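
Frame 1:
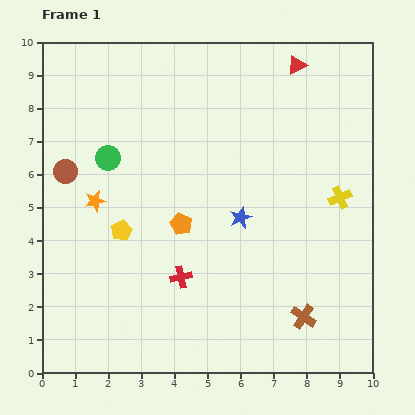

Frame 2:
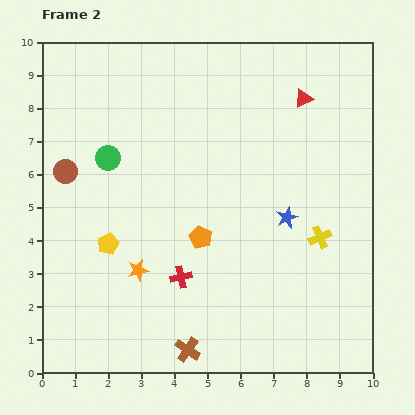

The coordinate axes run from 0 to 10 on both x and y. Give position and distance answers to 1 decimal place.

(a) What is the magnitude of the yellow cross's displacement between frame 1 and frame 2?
1.3

The yellow cross moved from (9.0, 5.3) to (8.4, 4.1), a distance of √(0.6² + 1.2²) ≈ 1.3.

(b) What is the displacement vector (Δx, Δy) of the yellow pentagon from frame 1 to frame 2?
(-0.4, -0.4)

The yellow pentagon was at (2.4, 4.3) in frame 1 and (2.0, 3.9) in frame 2.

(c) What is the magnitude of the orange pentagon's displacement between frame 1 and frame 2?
0.7

The orange pentagon moved from (4.2, 4.5) to (4.8, 4.1), a distance of √(0.6² + 0.4²) ≈ 0.7.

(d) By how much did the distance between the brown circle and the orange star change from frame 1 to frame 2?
+2.4

Distance in frame 1: 1.3. Distance in frame 2: 3.7.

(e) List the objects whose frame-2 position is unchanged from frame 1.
the brown circle, the red cross, the green circle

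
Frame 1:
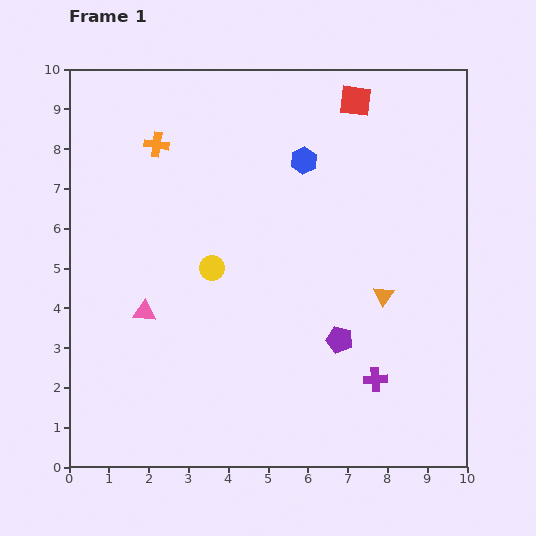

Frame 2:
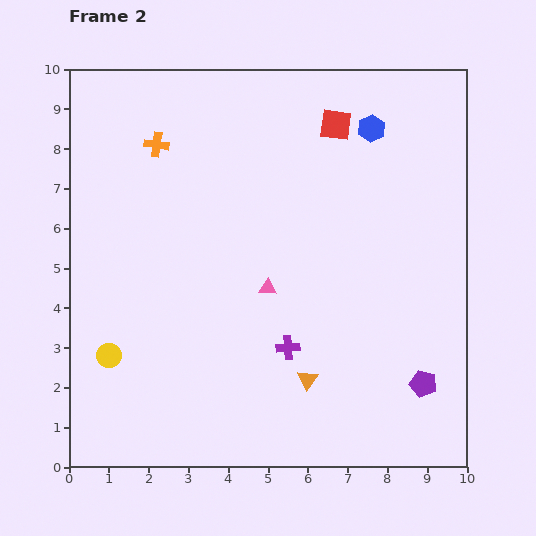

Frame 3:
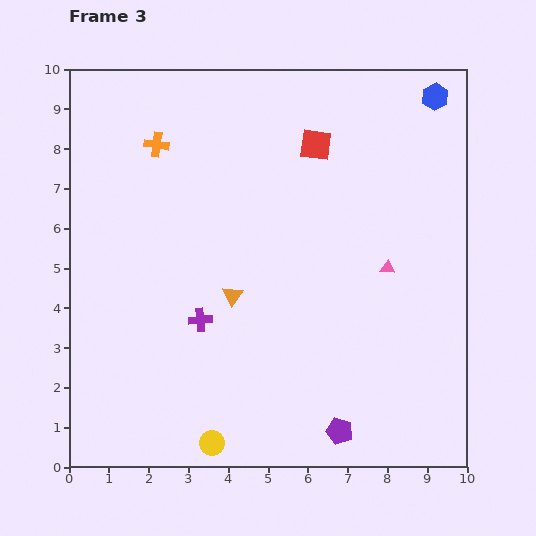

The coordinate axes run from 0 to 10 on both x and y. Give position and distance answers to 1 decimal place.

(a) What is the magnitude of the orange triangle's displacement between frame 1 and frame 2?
2.8

The orange triangle moved from (7.9, 4.3) to (6.0, 2.2), a distance of √(1.9² + 2.1²) ≈ 2.8.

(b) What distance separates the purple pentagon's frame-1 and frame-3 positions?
2.3

The purple pentagon moved from (6.8, 3.2) to (6.8, 0.9), a distance of √(0.0² + 2.3²) ≈ 2.3.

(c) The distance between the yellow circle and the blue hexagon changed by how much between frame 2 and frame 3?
+1.6

Distance in frame 2: 8.7. Distance in frame 3: 10.3.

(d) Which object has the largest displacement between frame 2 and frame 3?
the yellow circle

(moved 3.4; next 3.0)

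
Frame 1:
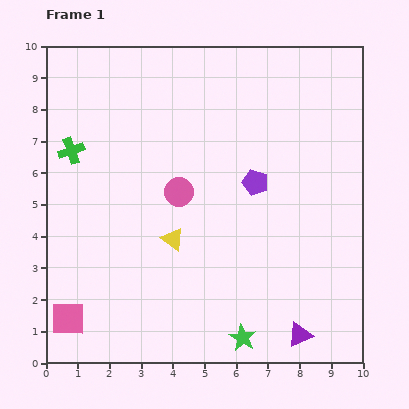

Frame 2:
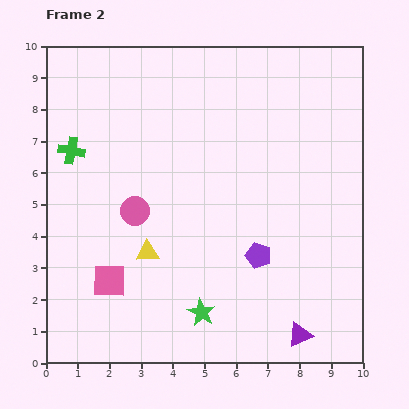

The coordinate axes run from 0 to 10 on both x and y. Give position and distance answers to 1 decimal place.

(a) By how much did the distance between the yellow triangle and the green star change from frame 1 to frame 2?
-1.3

Distance in frame 1: 3.8. Distance in frame 2: 2.5.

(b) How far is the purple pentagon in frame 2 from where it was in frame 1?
2.3

The purple pentagon moved from (6.6, 5.7) to (6.7, 3.4), a distance of √(0.1² + 2.3²) ≈ 2.3.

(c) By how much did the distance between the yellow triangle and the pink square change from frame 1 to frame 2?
-2.6

Distance in frame 1: 4.1. Distance in frame 2: 1.5.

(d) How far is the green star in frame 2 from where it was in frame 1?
1.5

The green star moved from (6.2, 0.8) to (4.9, 1.6), a distance of √(1.3² + 0.8²) ≈ 1.5.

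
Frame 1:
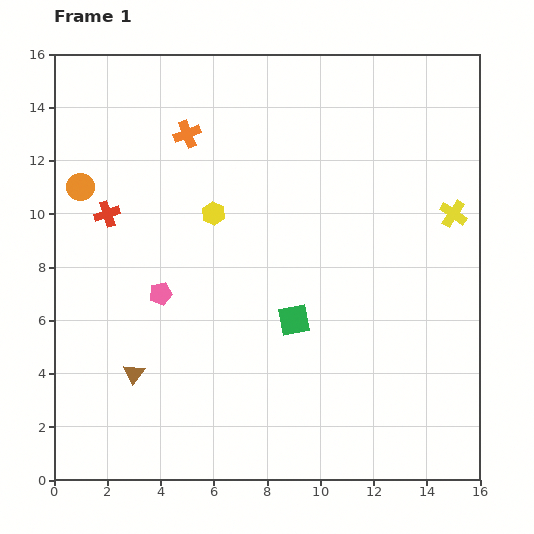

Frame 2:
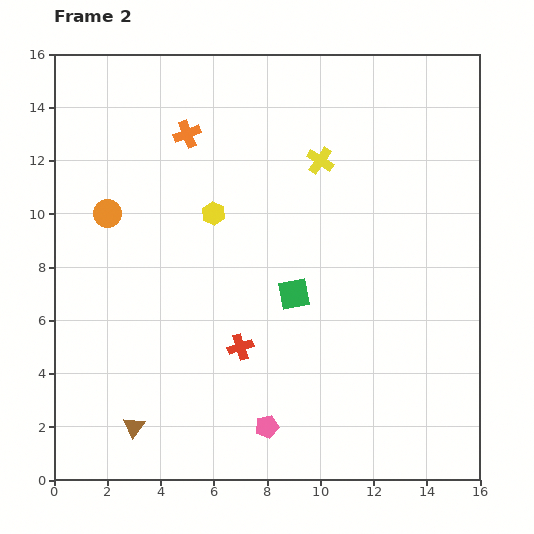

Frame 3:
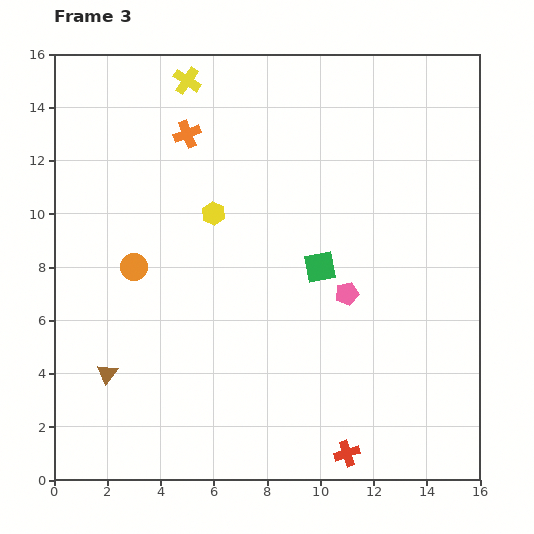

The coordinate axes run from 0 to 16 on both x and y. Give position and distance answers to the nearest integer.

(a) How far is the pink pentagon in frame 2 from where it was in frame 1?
6

The pink pentagon moved from (4, 7) to (8, 2), a distance of √(4² + 5²) ≈ 6.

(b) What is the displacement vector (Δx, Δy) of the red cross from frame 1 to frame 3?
(9, -9)

The red cross was at (2, 10) in frame 1 and (11, 1) in frame 3.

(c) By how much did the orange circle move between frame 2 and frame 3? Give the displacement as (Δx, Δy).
(1, -2)

The orange circle was at (2, 10) in frame 2 and (3, 8) in frame 3.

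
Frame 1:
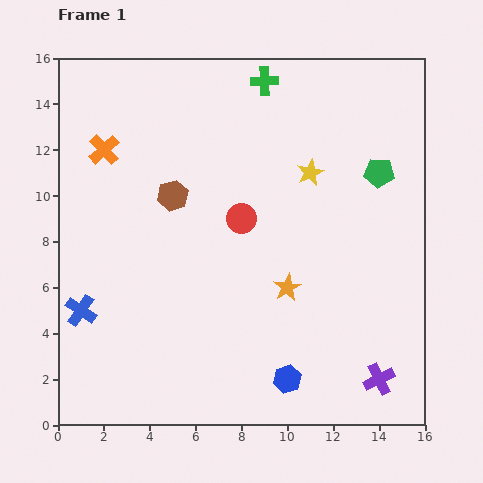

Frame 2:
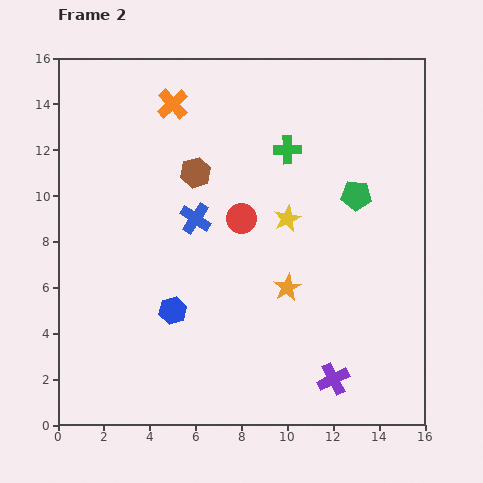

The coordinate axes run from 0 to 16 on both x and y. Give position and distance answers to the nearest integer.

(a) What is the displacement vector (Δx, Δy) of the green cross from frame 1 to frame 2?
(1, -3)

The green cross was at (9, 15) in frame 1 and (10, 12) in frame 2.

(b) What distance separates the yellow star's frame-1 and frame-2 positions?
2

The yellow star moved from (11, 11) to (10, 9), a distance of √(1² + 2²) ≈ 2.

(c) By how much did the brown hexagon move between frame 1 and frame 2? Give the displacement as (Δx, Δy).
(1, 1)

The brown hexagon was at (5, 10) in frame 1 and (6, 11) in frame 2.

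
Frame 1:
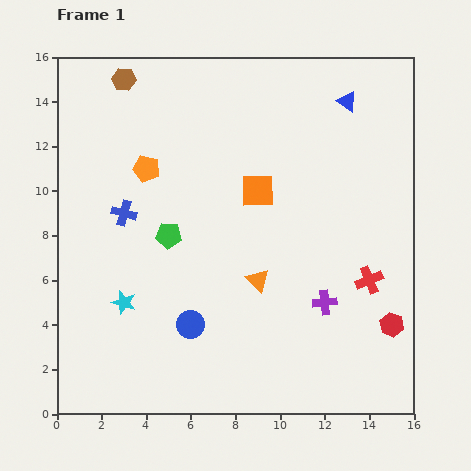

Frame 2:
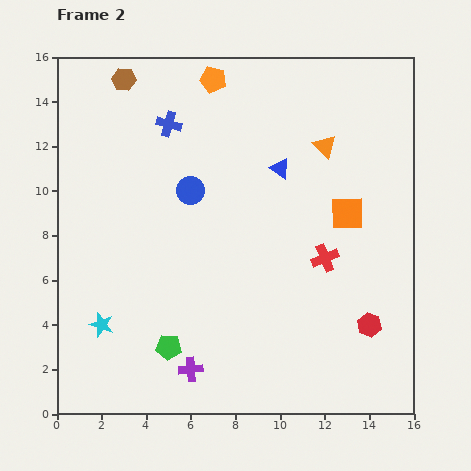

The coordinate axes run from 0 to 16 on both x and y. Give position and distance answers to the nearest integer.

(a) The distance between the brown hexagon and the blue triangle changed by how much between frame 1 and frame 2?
-2

Distance in frame 1: 10. Distance in frame 2: 8.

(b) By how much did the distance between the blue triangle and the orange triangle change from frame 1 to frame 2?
-7

Distance in frame 1: 9. Distance in frame 2: 2.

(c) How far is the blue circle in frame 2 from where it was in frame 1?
6

The blue circle moved from (6, 4) to (6, 10), a distance of √(0² + 6²) ≈ 6.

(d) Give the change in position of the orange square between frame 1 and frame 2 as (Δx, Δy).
(4, -1)

The orange square was at (9, 10) in frame 1 and (13, 9) in frame 2.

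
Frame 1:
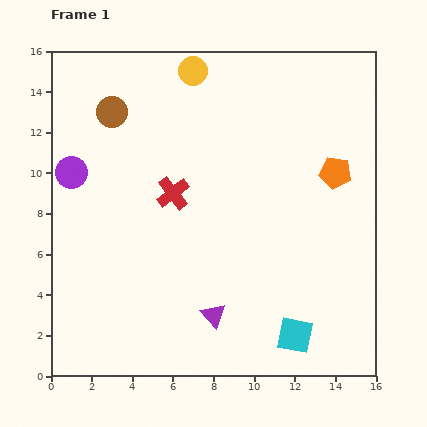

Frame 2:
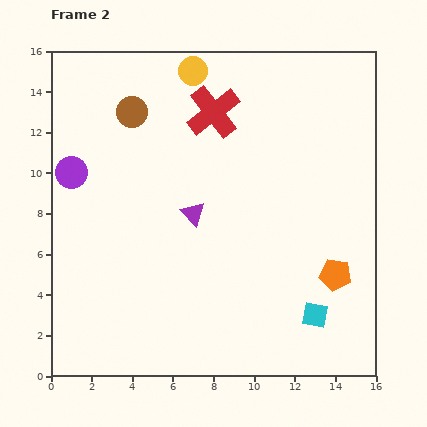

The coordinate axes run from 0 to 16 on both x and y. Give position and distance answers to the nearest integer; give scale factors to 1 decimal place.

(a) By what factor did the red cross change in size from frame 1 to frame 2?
1.6×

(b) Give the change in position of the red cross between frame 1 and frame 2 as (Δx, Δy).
(2, 4)

The red cross was at (6, 9) in frame 1 and (8, 13) in frame 2.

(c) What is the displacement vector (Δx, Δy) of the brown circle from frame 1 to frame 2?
(1, 0)

The brown circle was at (3, 13) in frame 1 and (4, 13) in frame 2.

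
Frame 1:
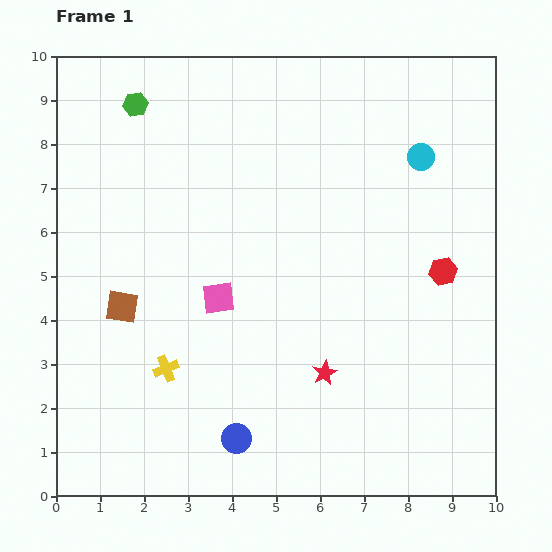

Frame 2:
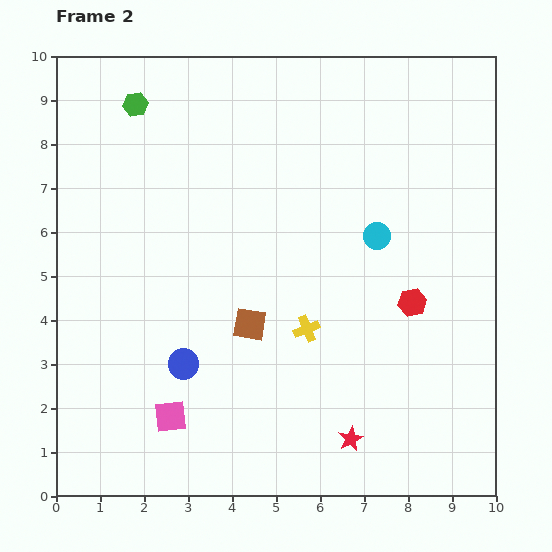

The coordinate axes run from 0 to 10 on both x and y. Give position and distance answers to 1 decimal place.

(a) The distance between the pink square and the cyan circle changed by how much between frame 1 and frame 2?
+0.6

Distance in frame 1: 5.6. Distance in frame 2: 6.2.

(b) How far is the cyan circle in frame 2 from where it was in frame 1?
2.1

The cyan circle moved from (8.3, 7.7) to (7.3, 5.9), a distance of √(1.0² + 1.8²) ≈ 2.1.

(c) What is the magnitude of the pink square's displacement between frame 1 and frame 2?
2.9

The pink square moved from (3.7, 4.5) to (2.6, 1.8), a distance of √(1.1² + 2.7²) ≈ 2.9.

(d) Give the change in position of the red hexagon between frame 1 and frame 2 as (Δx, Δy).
(-0.7, -0.7)

The red hexagon was at (8.8, 5.1) in frame 1 and (8.1, 4.4) in frame 2.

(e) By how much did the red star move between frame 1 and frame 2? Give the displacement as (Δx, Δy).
(0.6, -1.5)

The red star was at (6.1, 2.8) in frame 1 and (6.7, 1.3) in frame 2.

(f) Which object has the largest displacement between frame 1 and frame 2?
the yellow cross

(moved 3.3; next 2.9)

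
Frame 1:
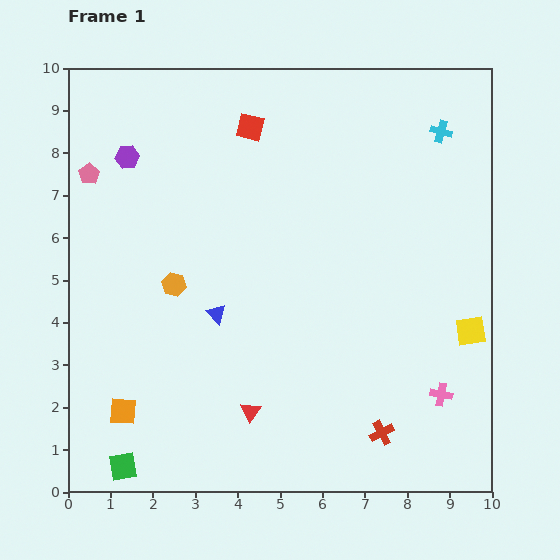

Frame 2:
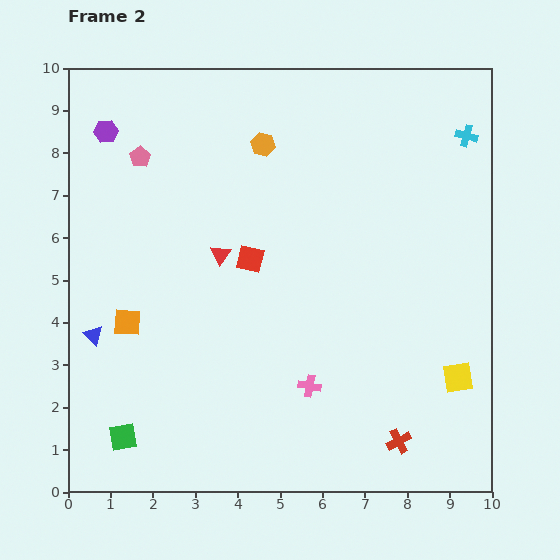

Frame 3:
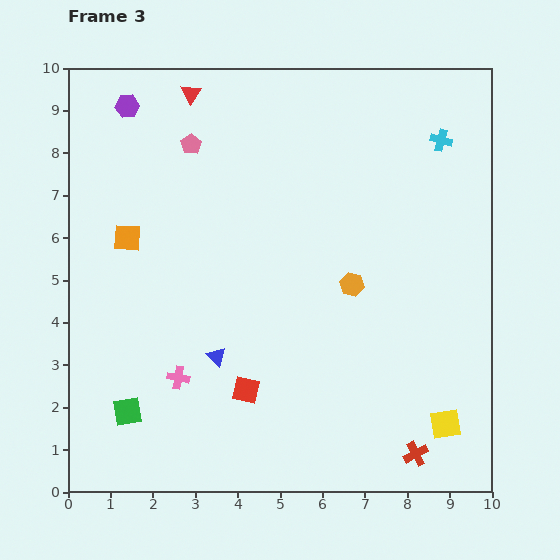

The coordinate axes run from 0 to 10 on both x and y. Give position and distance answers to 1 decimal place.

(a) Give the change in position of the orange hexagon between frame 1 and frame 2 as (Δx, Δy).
(2.1, 3.3)

The orange hexagon was at (2.5, 4.9) in frame 1 and (4.6, 8.2) in frame 2.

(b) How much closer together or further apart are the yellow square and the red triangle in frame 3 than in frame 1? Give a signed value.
+4.3

Distance in frame 1: 5.5. Distance in frame 3: 9.8.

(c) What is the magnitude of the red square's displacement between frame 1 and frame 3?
6.2

The red square moved from (4.3, 8.6) to (4.2, 2.4), a distance of √(0.1² + 6.2²) ≈ 6.2.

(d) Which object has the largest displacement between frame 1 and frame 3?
the red triangle

(moved 7.6; next 6.2)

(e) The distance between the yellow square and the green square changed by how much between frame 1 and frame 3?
-1.3

Distance in frame 1: 8.8. Distance in frame 3: 7.5.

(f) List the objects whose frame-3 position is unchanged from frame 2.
none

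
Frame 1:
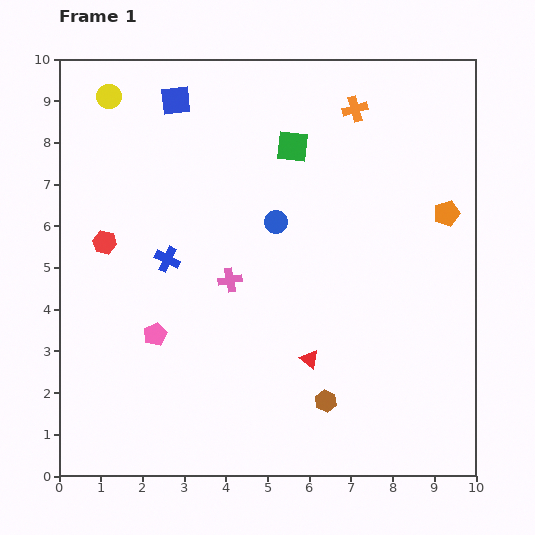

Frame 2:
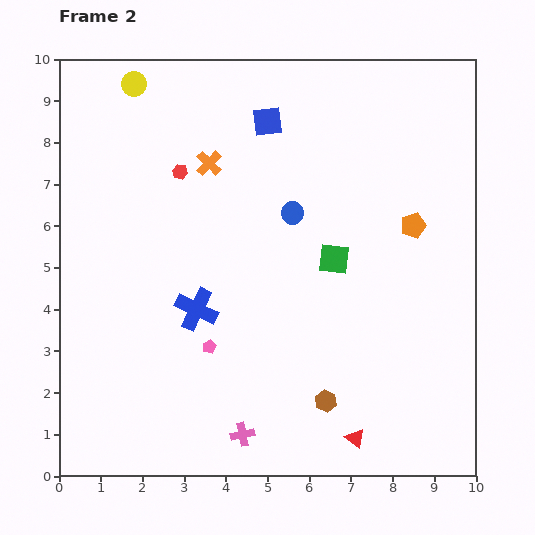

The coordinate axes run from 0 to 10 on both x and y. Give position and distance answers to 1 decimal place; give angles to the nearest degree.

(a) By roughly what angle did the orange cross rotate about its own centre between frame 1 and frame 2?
31° counter-clockwise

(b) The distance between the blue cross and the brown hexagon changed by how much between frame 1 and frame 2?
-1.3

Distance in frame 1: 5.1. Distance in frame 2: 3.8.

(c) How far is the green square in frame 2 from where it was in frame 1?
2.9

The green square moved from (5.6, 7.9) to (6.6, 5.2), a distance of √(1.0² + 2.7²) ≈ 2.9.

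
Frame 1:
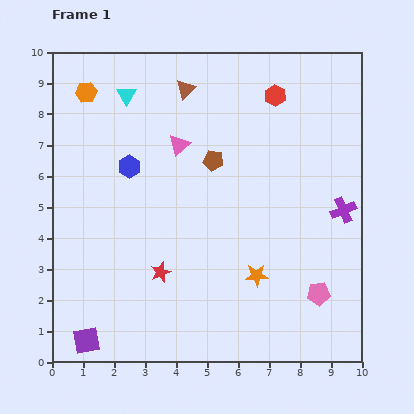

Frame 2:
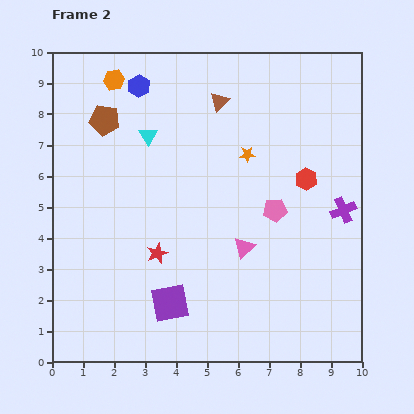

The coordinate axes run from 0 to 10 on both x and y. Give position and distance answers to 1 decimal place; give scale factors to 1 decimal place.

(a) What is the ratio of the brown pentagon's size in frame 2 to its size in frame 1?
1.5×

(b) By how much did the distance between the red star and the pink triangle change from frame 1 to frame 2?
-1.3

Distance in frame 1: 4.1. Distance in frame 2: 2.8.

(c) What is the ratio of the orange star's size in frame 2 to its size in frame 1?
0.7×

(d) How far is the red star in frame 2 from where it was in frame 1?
0.6

The red star moved from (3.5, 2.9) to (3.4, 3.5), a distance of √(0.1² + 0.6²) ≈ 0.6.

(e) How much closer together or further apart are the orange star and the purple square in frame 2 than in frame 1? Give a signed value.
-0.5

Distance in frame 1: 5.9. Distance in frame 2: 5.4.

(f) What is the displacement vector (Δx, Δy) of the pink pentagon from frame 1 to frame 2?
(-1.4, 2.7)

The pink pentagon was at (8.6, 2.2) in frame 1 and (7.2, 4.9) in frame 2.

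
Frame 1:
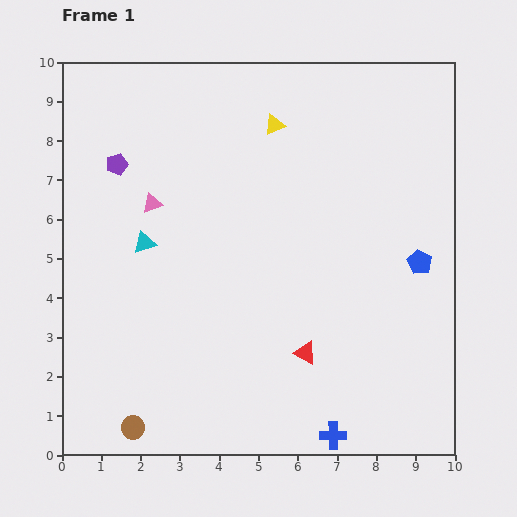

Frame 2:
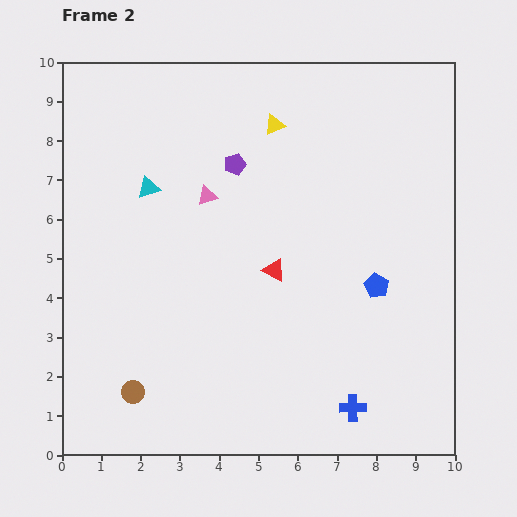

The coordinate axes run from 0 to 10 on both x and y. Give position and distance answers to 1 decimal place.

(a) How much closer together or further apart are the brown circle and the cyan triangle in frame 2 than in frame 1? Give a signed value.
+0.5

Distance in frame 1: 4.7. Distance in frame 2: 5.2.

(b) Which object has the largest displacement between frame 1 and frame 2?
the purple pentagon

(moved 3.0; next 2.2)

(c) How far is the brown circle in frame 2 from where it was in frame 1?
0.9

The brown circle moved from (1.8, 0.7) to (1.8, 1.6), a distance of √(0.0² + 0.9²) ≈ 0.9.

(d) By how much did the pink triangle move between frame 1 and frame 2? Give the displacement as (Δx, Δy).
(1.4, 0.2)

The pink triangle was at (2.3, 6.4) in frame 1 and (3.7, 6.6) in frame 2.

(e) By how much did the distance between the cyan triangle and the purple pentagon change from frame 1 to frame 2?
+0.2

Distance in frame 1: 2.1. Distance in frame 2: 2.3.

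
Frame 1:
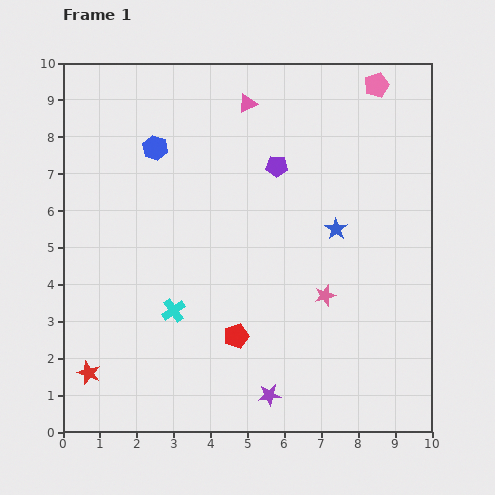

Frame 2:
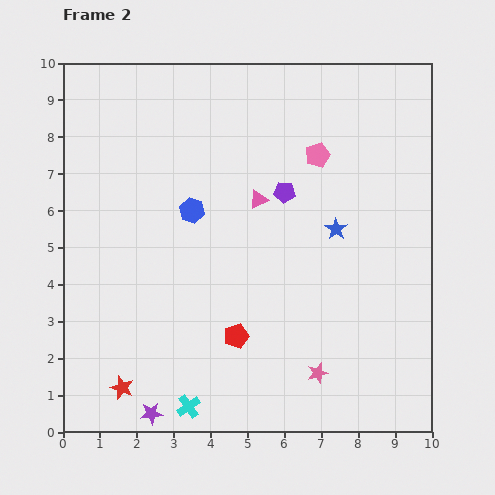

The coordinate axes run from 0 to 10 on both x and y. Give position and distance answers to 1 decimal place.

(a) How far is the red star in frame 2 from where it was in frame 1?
1.0

The red star moved from (0.7, 1.6) to (1.6, 1.2), a distance of √(0.9² + 0.4²) ≈ 1.0.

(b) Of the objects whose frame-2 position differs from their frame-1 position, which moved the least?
the purple pentagon

(moved 0.7)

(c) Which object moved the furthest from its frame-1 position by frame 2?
the purple star

(moved 3.2; next 2.6)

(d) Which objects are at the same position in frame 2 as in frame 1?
the blue star, the red pentagon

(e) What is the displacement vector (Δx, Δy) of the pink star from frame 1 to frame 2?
(-0.2, -2.1)

The pink star was at (7.1, 3.7) in frame 1 and (6.9, 1.6) in frame 2.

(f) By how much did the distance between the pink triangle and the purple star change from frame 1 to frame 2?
-1.4

Distance in frame 1: 7.9. Distance in frame 2: 6.5.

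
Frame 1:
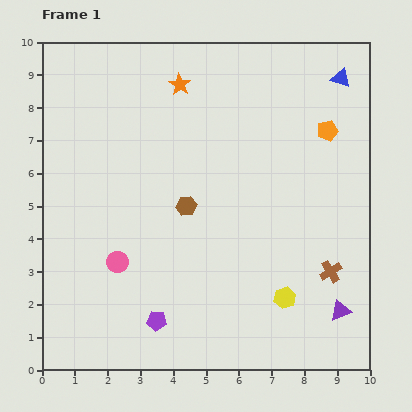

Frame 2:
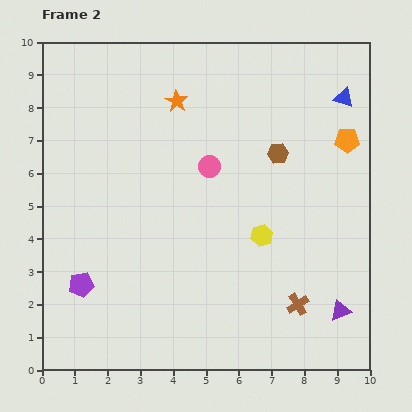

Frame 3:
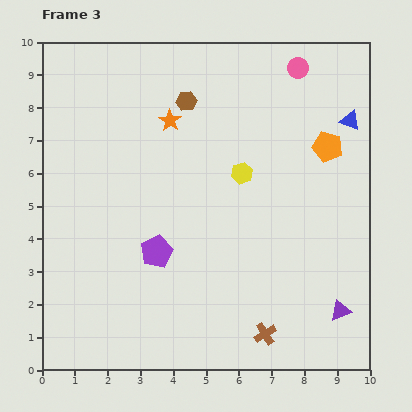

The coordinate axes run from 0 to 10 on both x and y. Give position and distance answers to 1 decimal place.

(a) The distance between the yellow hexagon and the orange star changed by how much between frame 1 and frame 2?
-2.3

Distance in frame 1: 7.2. Distance in frame 2: 4.9.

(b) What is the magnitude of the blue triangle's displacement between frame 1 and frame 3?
1.3

The blue triangle moved from (9.1, 8.9) to (9.4, 7.6), a distance of √(0.3² + 1.3²) ≈ 1.3.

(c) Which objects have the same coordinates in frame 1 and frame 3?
the purple triangle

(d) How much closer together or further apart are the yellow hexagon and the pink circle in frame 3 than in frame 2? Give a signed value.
+1.0

Distance in frame 2: 2.6. Distance in frame 3: 3.6.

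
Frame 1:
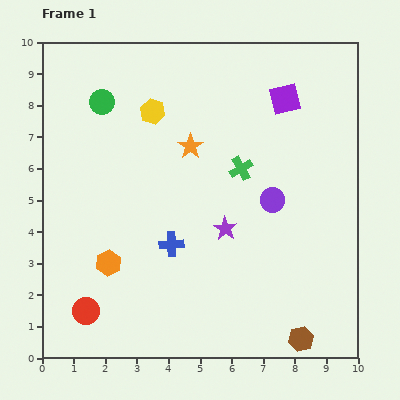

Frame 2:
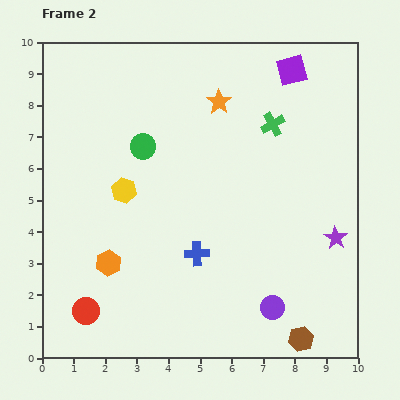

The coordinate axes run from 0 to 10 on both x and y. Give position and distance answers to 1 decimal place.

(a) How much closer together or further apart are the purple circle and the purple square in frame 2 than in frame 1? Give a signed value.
+4.3

Distance in frame 1: 3.2. Distance in frame 2: 7.5.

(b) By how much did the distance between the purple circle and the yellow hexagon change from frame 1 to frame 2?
+1.3

Distance in frame 1: 4.7. Distance in frame 2: 6.0.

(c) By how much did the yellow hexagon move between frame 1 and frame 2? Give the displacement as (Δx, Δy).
(-0.9, -2.5)

The yellow hexagon was at (3.5, 7.8) in frame 1 and (2.6, 5.3) in frame 2.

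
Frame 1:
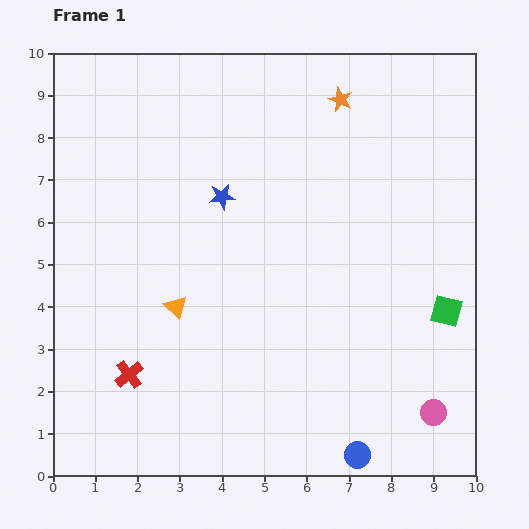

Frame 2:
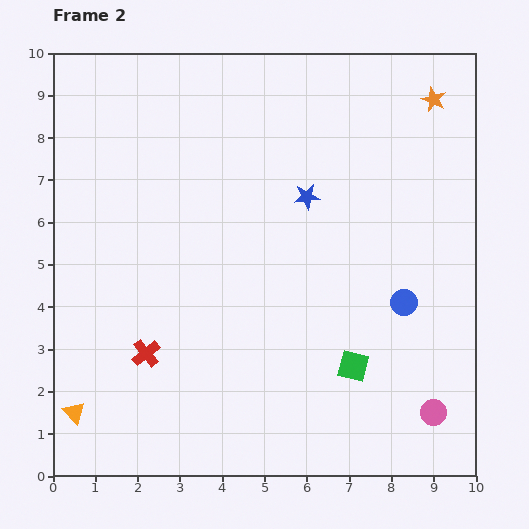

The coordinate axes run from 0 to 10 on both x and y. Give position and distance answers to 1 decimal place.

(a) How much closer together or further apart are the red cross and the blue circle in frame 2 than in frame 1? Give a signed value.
+0.5

Distance in frame 1: 5.7. Distance in frame 2: 6.2.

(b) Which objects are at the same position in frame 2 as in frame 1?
the pink circle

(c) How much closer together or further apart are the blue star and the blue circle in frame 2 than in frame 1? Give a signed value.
-3.5

Distance in frame 1: 6.9. Distance in frame 2: 3.4.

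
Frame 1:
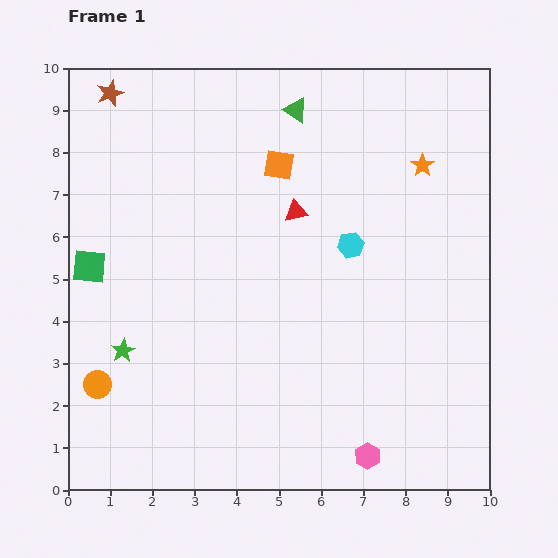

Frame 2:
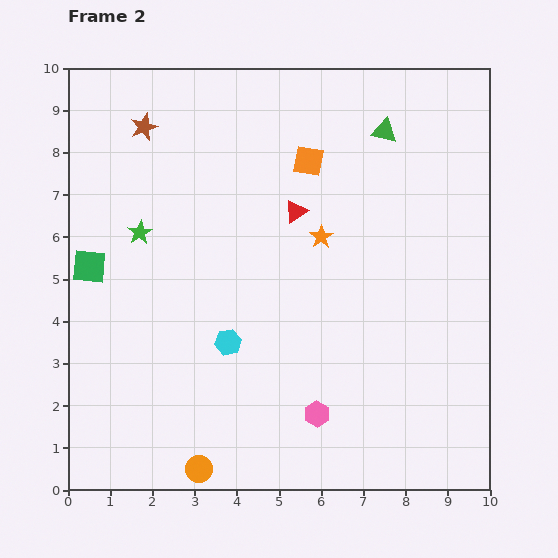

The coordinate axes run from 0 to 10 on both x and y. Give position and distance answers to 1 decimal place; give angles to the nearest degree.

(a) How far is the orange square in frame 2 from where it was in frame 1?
0.7

The orange square moved from (5.0, 7.7) to (5.7, 7.8), a distance of √(0.7² + 0.1²) ≈ 0.7.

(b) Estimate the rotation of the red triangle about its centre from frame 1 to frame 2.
22° counter-clockwise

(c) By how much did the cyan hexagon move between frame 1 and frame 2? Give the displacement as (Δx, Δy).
(-2.9, -2.3)

The cyan hexagon was at (6.7, 5.8) in frame 1 and (3.8, 3.5) in frame 2.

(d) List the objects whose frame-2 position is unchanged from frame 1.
the green square, the red triangle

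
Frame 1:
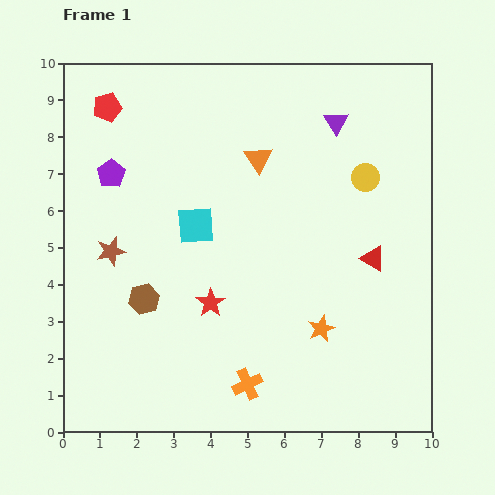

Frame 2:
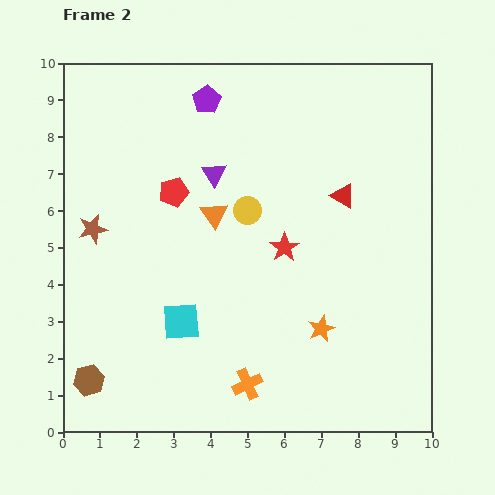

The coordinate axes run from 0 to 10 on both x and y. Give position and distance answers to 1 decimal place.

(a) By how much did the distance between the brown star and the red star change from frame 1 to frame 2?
+2.2

Distance in frame 1: 3.0. Distance in frame 2: 5.2.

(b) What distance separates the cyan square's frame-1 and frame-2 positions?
2.6

The cyan square moved from (3.6, 5.6) to (3.2, 3.0), a distance of √(0.4² + 2.6²) ≈ 2.6.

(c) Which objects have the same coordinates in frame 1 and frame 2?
the orange cross, the orange star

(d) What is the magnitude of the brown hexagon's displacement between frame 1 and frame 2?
2.7

The brown hexagon moved from (2.2, 3.6) to (0.7, 1.4), a distance of √(1.5² + 2.2²) ≈ 2.7.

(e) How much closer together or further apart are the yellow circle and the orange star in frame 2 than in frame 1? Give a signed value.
-0.5

Distance in frame 1: 4.3. Distance in frame 2: 3.8.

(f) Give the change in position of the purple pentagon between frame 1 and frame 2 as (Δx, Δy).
(2.6, 2.0)

The purple pentagon was at (1.3, 7.0) in frame 1 and (3.9, 9.0) in frame 2.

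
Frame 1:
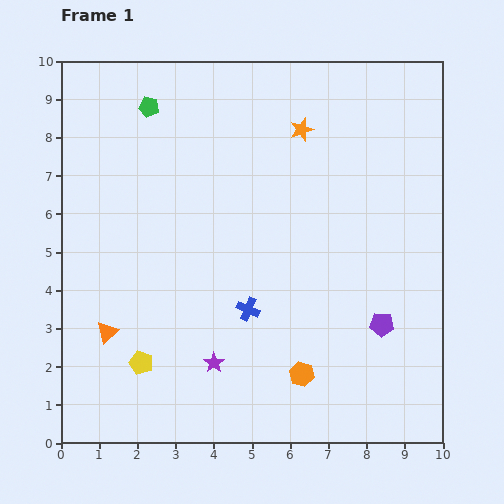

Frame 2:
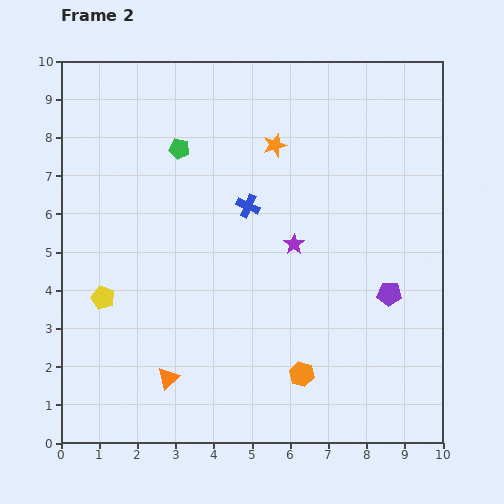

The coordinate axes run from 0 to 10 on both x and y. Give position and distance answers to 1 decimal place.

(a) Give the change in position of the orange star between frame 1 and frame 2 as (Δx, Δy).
(-0.7, -0.4)

The orange star was at (6.3, 8.2) in frame 1 and (5.6, 7.8) in frame 2.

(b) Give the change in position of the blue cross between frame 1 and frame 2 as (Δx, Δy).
(0.0, 2.7)

The blue cross was at (4.9, 3.5) in frame 1 and (4.9, 6.2) in frame 2.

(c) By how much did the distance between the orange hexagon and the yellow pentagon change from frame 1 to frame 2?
+1.4

Distance in frame 1: 4.2. Distance in frame 2: 5.6.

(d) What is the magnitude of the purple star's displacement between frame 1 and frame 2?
3.7

The purple star moved from (4.0, 2.1) to (6.1, 5.2), a distance of √(2.1² + 3.1²) ≈ 3.7.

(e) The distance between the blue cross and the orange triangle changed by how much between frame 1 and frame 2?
+1.3

Distance in frame 1: 3.7. Distance in frame 2: 5.0.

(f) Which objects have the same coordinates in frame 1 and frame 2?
the orange hexagon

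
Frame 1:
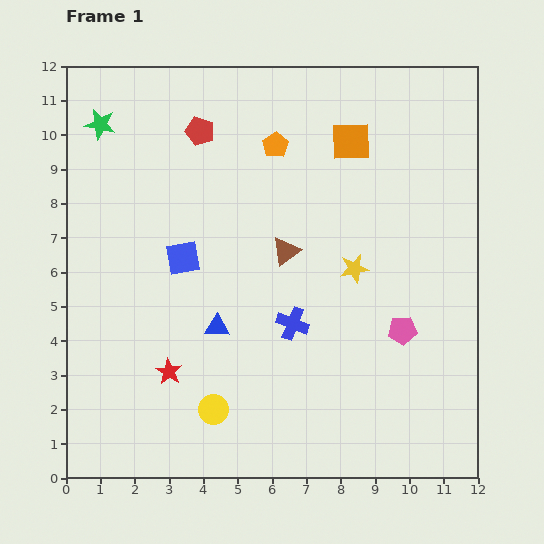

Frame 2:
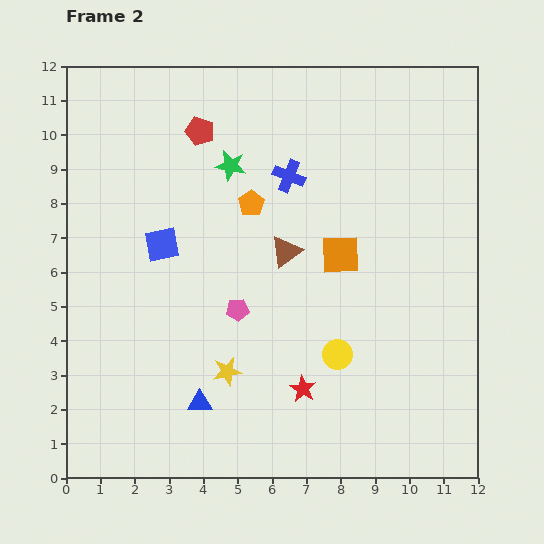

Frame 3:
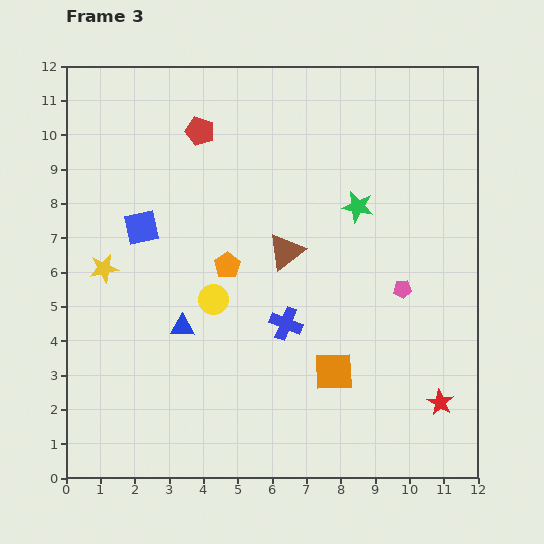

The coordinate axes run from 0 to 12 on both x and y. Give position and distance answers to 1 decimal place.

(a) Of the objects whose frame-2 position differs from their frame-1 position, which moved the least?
the blue square

(moved 0.7)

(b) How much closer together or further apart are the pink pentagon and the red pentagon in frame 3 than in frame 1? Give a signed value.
-0.8

Distance in frame 1: 8.3. Distance in frame 3: 7.5.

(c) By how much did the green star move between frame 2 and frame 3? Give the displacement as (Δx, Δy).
(3.7, -1.2)

The green star was at (4.8, 9.1) in frame 2 and (8.5, 7.9) in frame 3.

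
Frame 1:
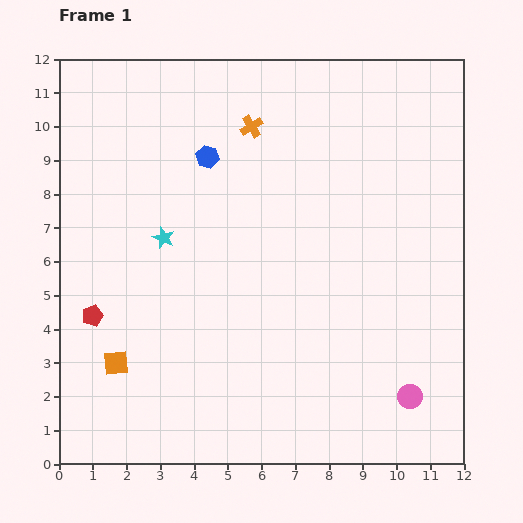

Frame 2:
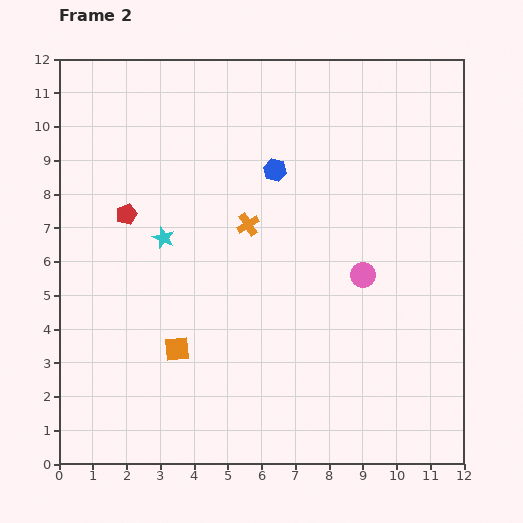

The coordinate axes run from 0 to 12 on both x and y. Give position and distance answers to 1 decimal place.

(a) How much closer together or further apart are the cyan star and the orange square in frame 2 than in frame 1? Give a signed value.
-0.7

Distance in frame 1: 4.0. Distance in frame 2: 3.3.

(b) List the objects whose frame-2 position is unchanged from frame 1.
the cyan star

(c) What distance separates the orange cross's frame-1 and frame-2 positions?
2.9

The orange cross moved from (5.7, 10.0) to (5.6, 7.1), a distance of √(0.1² + 2.9²) ≈ 2.9.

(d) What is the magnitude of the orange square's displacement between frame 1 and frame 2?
1.8

The orange square moved from (1.7, 3.0) to (3.5, 3.4), a distance of √(1.8² + 0.4²) ≈ 1.8.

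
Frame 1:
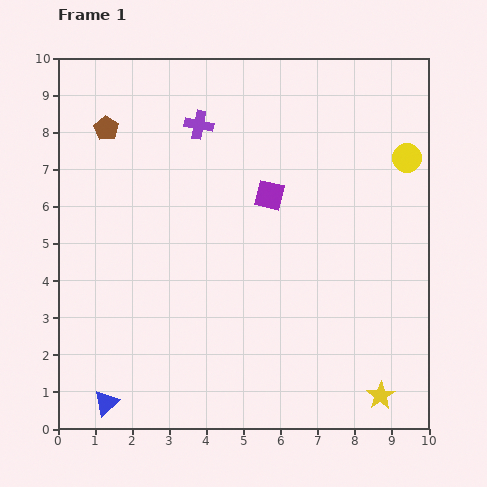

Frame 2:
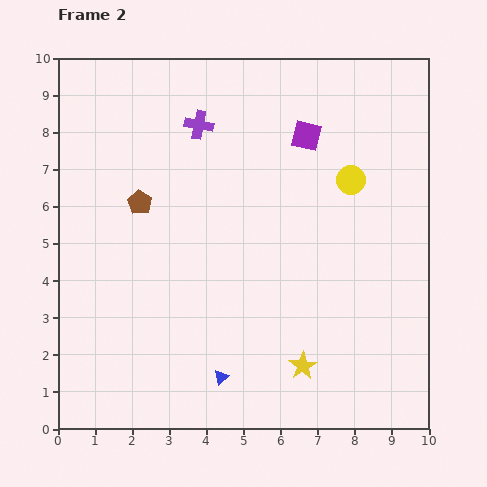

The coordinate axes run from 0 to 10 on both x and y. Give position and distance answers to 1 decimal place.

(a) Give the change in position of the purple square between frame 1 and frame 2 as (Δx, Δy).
(1.0, 1.6)

The purple square was at (5.7, 6.3) in frame 1 and (6.7, 7.9) in frame 2.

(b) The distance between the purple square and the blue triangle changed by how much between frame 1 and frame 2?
-0.2

Distance in frame 1: 7.1. Distance in frame 2: 6.9.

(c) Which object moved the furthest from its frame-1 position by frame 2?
the blue triangle

(moved 3.2; next 2.2)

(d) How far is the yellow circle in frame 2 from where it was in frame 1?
1.6

The yellow circle moved from (9.4, 7.3) to (7.9, 6.7), a distance of √(1.5² + 0.6²) ≈ 1.6.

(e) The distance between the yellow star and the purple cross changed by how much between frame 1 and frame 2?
-1.7

Distance in frame 1: 8.8. Distance in frame 2: 7.1.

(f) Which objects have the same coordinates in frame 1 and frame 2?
the purple cross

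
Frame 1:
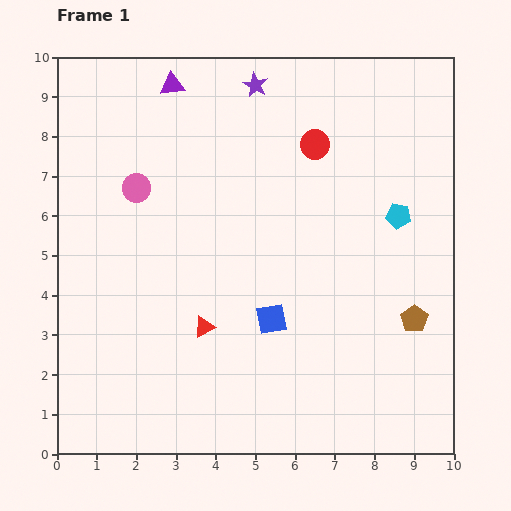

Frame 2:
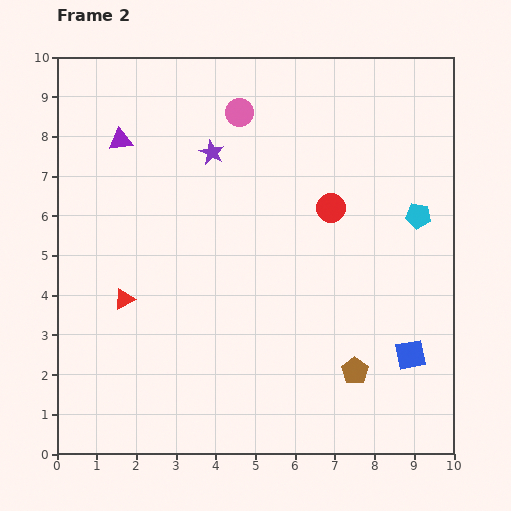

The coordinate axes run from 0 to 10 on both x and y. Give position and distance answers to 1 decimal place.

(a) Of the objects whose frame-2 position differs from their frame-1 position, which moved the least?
the cyan pentagon

(moved 0.5)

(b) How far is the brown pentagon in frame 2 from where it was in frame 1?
2.0

The brown pentagon moved from (9.0, 3.4) to (7.5, 2.1), a distance of √(1.5² + 1.3²) ≈ 2.0.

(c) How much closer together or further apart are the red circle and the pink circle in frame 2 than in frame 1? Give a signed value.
-1.3

Distance in frame 1: 4.6. Distance in frame 2: 3.3.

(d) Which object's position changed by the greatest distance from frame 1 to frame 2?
the blue square

(moved 3.6; next 3.2)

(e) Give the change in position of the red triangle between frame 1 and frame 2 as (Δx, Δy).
(-2.0, 0.7)

The red triangle was at (3.7, 3.2) in frame 1 and (1.7, 3.9) in frame 2.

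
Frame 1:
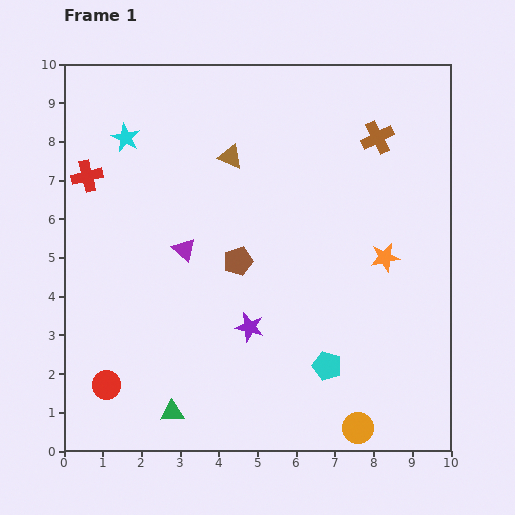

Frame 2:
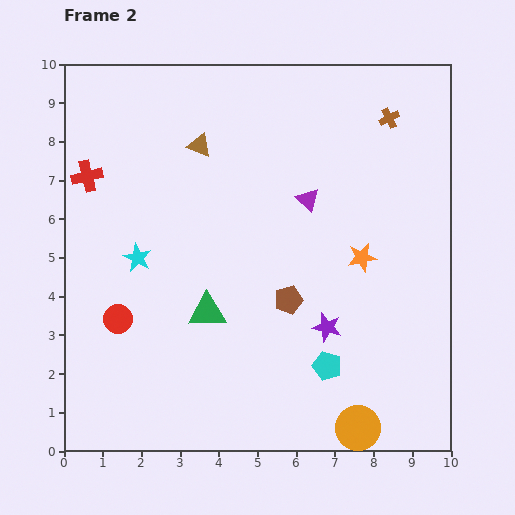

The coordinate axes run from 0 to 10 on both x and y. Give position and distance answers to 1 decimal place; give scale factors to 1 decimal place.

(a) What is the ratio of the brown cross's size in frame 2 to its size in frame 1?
0.6×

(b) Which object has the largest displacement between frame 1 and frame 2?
the purple triangle

(moved 3.5; next 3.1)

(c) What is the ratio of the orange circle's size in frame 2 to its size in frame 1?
1.4×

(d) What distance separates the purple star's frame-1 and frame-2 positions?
2.0

The purple star moved from (4.8, 3.2) to (6.8, 3.2), a distance of √(2.0² + 0.0²) ≈ 2.0.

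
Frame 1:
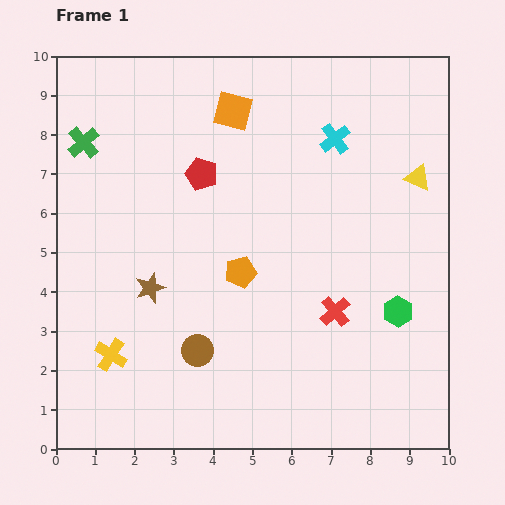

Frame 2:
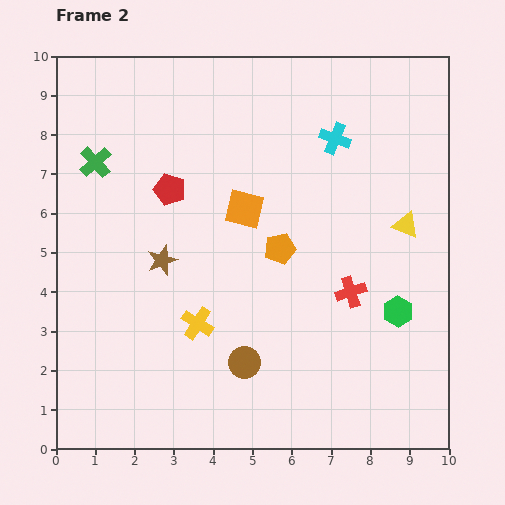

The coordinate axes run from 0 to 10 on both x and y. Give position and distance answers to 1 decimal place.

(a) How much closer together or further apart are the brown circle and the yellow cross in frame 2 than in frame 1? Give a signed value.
-0.6

Distance in frame 1: 2.2. Distance in frame 2: 1.6.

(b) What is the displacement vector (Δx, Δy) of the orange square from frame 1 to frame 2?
(0.3, -2.5)

The orange square was at (4.5, 8.6) in frame 1 and (4.8, 6.1) in frame 2.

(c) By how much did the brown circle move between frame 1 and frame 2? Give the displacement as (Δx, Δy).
(1.2, -0.3)

The brown circle was at (3.6, 2.5) in frame 1 and (4.8, 2.2) in frame 2.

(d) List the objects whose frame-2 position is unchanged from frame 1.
the cyan cross, the green hexagon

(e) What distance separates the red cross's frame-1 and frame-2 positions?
0.6

The red cross moved from (7.1, 3.5) to (7.5, 4.0), a distance of √(0.4² + 0.5²) ≈ 0.6.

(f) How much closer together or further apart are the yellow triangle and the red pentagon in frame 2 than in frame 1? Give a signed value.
+0.6

Distance in frame 1: 5.5. Distance in frame 2: 6.1.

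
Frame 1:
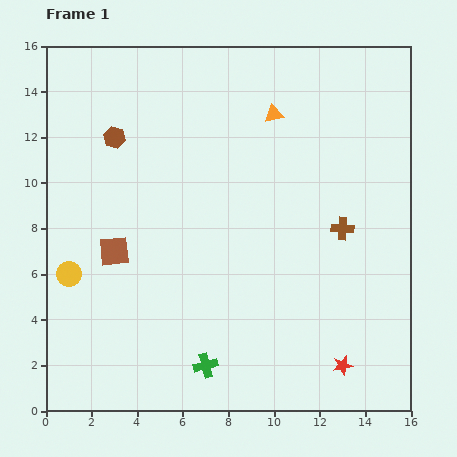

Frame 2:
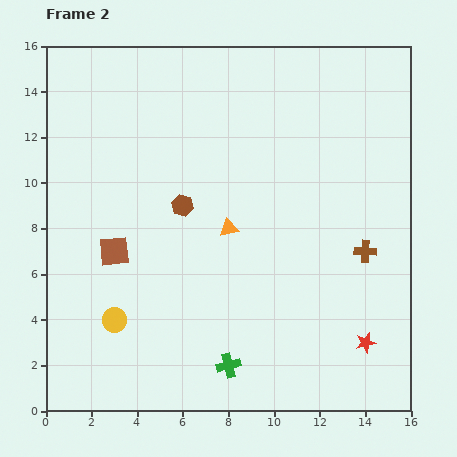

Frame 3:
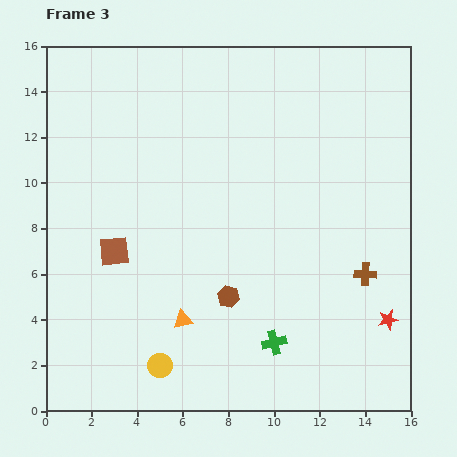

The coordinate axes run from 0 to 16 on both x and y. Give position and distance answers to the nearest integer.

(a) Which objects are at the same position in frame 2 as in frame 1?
the brown square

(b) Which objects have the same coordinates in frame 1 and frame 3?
the brown square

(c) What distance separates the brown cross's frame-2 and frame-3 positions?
1

The brown cross moved from (14, 7) to (14, 6), a distance of √(0² + 1²) ≈ 1.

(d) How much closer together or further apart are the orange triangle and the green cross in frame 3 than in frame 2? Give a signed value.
-2

Distance in frame 2: 6. Distance in frame 3: 4.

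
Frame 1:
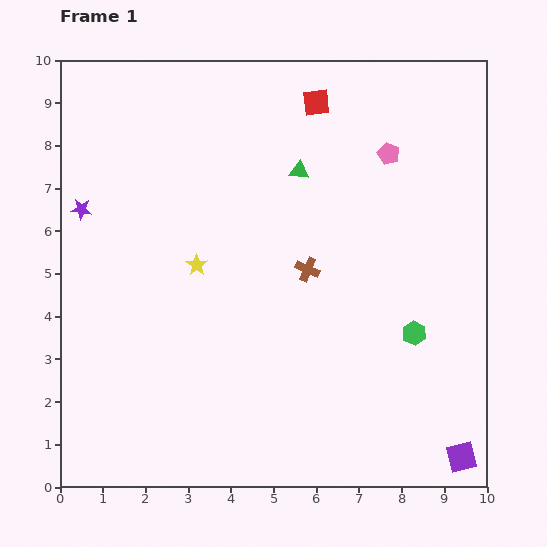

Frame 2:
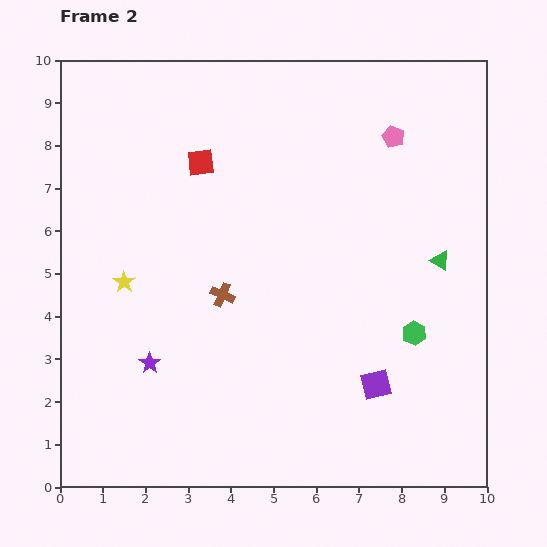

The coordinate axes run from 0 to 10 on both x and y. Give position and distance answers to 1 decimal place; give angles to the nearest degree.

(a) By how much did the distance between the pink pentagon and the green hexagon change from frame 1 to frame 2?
+0.4

Distance in frame 1: 4.2. Distance in frame 2: 4.6.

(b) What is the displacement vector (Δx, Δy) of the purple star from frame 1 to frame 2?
(1.6, -3.6)

The purple star was at (0.5, 6.5) in frame 1 and (2.1, 2.9) in frame 2.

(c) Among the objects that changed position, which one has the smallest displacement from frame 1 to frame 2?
the pink pentagon

(moved 0.4)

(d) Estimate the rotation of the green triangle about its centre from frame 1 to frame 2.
25° clockwise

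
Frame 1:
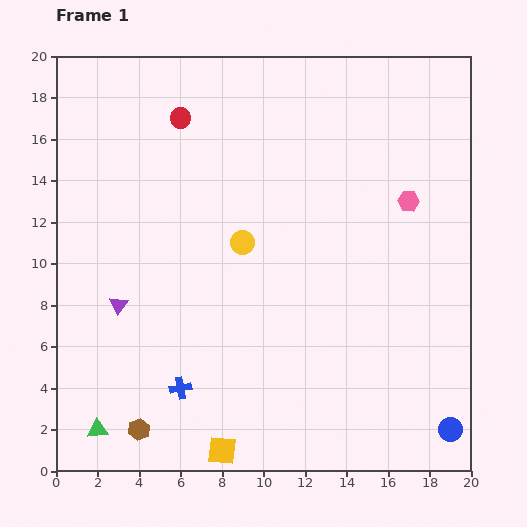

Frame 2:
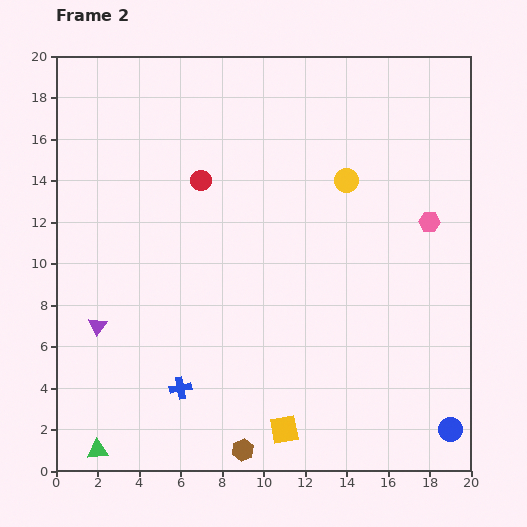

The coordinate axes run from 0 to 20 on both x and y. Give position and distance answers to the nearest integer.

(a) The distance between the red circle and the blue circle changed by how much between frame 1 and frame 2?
-3

Distance in frame 1: 20. Distance in frame 2: 17.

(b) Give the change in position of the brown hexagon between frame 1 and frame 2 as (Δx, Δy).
(5, -1)

The brown hexagon was at (4, 2) in frame 1 and (9, 1) in frame 2.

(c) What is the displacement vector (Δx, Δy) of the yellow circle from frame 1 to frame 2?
(5, 3)

The yellow circle was at (9, 11) in frame 1 and (14, 14) in frame 2.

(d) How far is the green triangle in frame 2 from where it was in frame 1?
1

The green triangle moved from (2, 2) to (2, 1), a distance of √(0² + 1²) ≈ 1.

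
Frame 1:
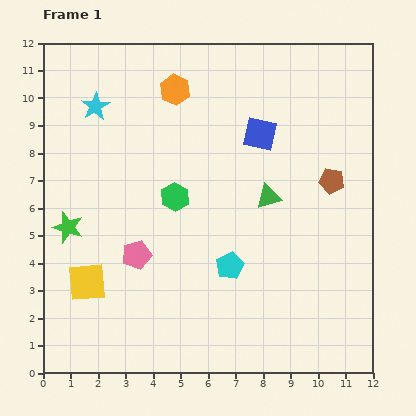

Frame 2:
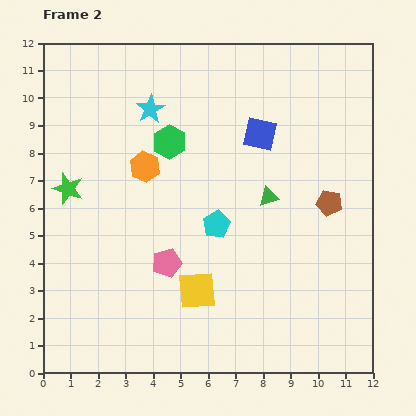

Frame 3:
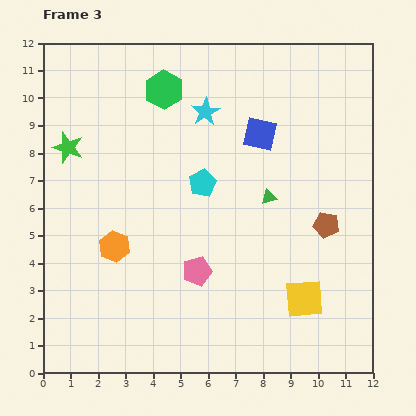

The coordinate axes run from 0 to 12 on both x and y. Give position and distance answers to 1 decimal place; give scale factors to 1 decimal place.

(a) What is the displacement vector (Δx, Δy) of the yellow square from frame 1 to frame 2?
(4.0, -0.3)

The yellow square was at (1.6, 3.3) in frame 1 and (5.6, 3.0) in frame 2.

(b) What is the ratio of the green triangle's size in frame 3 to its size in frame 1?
0.6×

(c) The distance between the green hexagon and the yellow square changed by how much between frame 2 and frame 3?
+3.7

Distance in frame 2: 5.5. Distance in frame 3: 9.2.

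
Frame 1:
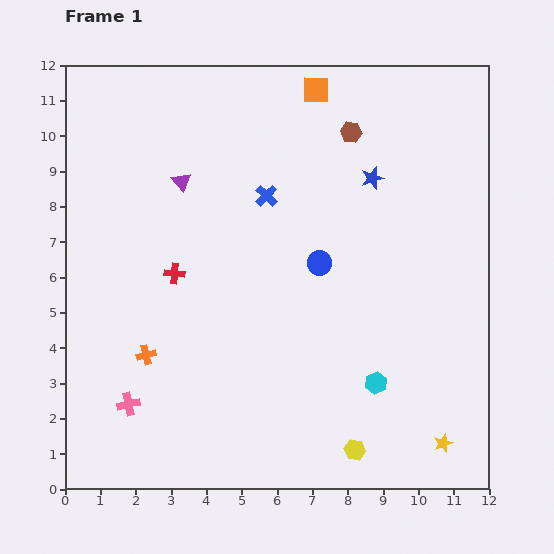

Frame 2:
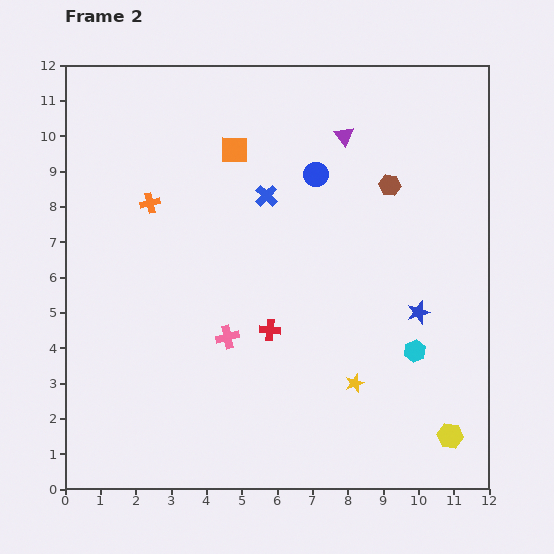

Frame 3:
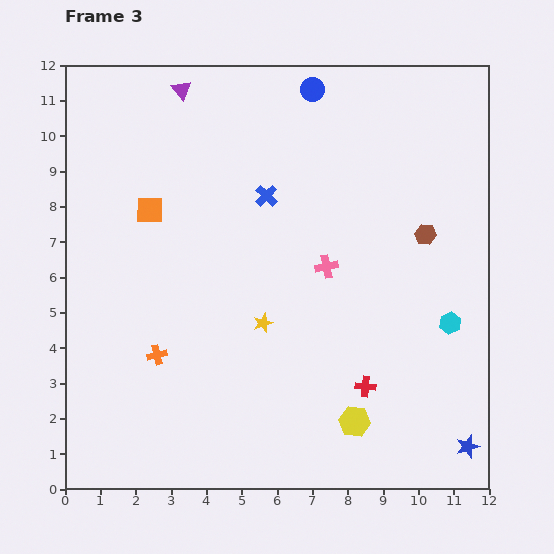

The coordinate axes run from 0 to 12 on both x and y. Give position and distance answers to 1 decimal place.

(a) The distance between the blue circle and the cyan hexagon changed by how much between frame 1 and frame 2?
+1.9

Distance in frame 1: 3.8. Distance in frame 2: 5.7.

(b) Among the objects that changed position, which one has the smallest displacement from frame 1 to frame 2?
the cyan hexagon

(moved 1.4)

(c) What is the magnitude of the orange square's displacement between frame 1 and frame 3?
5.8

The orange square moved from (7.1, 11.3) to (2.4, 7.9), a distance of √(4.7² + 3.4²) ≈ 5.8.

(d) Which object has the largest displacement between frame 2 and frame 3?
the purple triangle

(moved 4.8; next 4.3)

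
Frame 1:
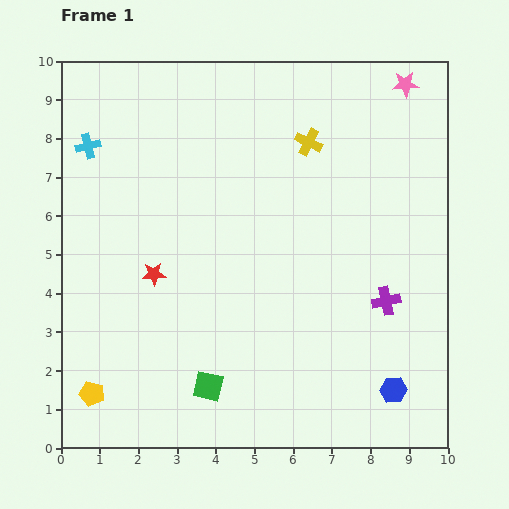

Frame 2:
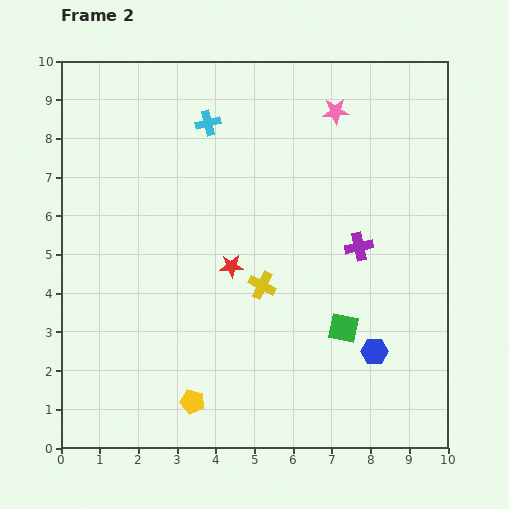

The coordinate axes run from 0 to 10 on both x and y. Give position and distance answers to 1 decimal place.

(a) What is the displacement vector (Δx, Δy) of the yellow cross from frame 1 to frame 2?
(-1.2, -3.7)

The yellow cross was at (6.4, 7.9) in frame 1 and (5.2, 4.2) in frame 2.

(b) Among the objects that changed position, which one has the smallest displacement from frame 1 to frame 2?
the blue hexagon

(moved 1.1)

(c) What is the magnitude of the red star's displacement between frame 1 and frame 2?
2.0

The red star moved from (2.4, 4.5) to (4.4, 4.7), a distance of √(2.0² + 0.2²) ≈ 2.0.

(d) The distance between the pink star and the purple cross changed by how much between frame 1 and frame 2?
-2.0

Distance in frame 1: 5.6. Distance in frame 2: 3.6.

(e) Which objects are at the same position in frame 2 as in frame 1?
none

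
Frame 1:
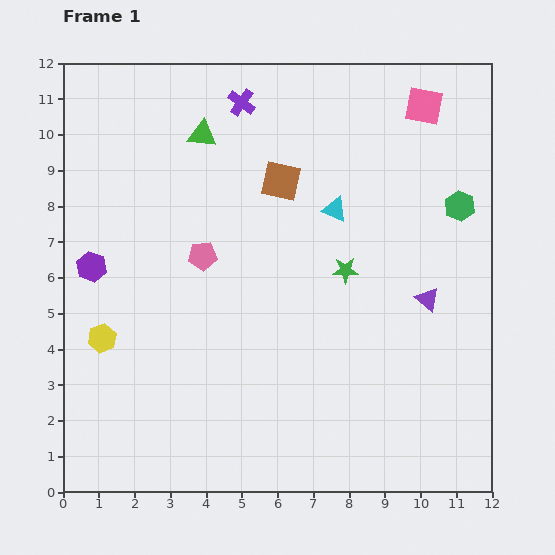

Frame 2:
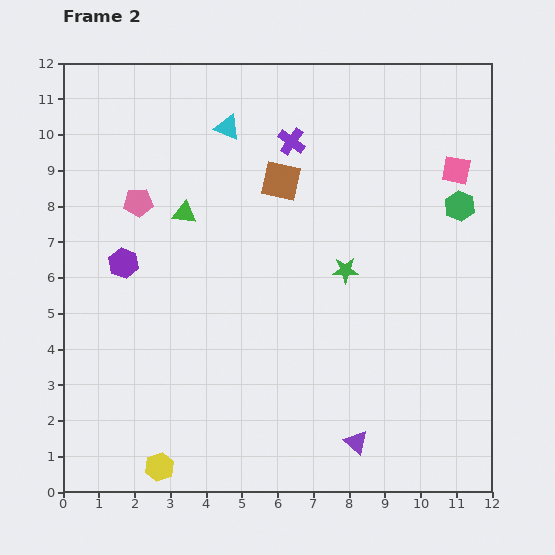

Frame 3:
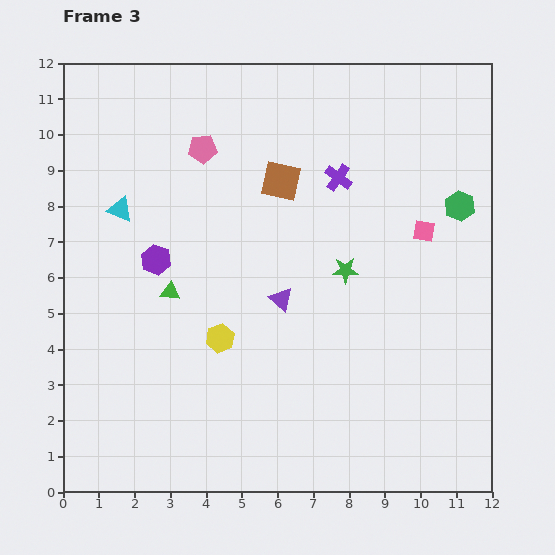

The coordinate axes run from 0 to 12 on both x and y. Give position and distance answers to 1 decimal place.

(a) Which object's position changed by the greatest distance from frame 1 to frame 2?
the purple triangle

(moved 4.5; next 3.9)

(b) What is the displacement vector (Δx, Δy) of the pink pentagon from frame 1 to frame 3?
(0.0, 3.0)

The pink pentagon was at (3.9, 6.6) in frame 1 and (3.9, 9.6) in frame 3.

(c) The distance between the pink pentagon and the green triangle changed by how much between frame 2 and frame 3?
+2.8

Distance in frame 2: 1.3. Distance in frame 3: 4.1.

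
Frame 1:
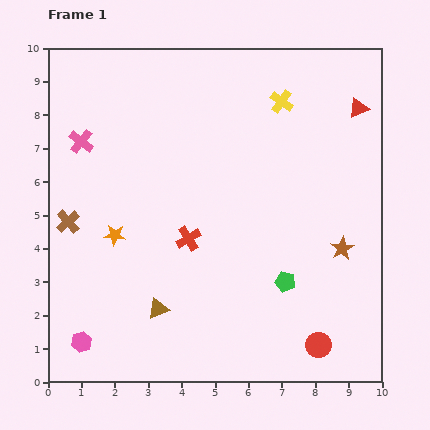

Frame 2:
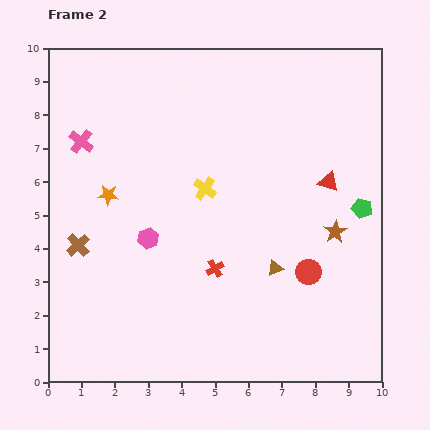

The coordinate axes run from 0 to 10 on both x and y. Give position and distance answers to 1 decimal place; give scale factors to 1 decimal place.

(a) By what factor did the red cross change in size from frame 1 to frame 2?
0.7×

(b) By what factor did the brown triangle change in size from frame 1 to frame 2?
0.8×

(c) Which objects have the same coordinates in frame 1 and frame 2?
the pink cross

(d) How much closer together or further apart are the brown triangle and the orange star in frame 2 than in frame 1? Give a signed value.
+2.9

Distance in frame 1: 2.6. Distance in frame 2: 5.5.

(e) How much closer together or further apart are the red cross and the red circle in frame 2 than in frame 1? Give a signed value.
-2.2

Distance in frame 1: 5.0. Distance in frame 2: 2.8.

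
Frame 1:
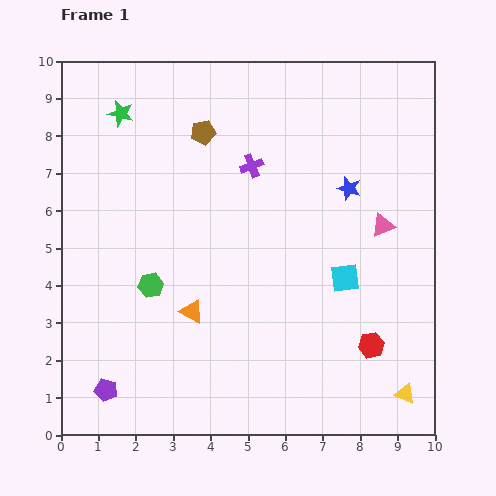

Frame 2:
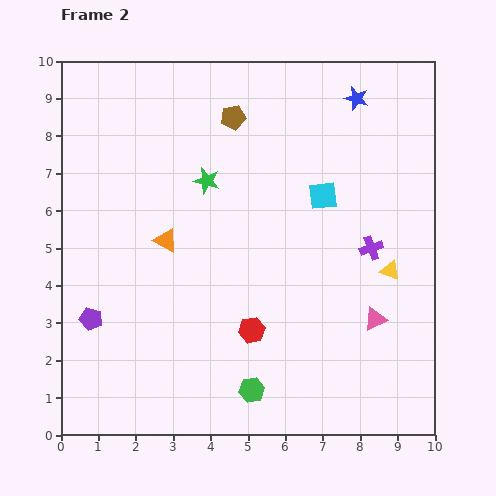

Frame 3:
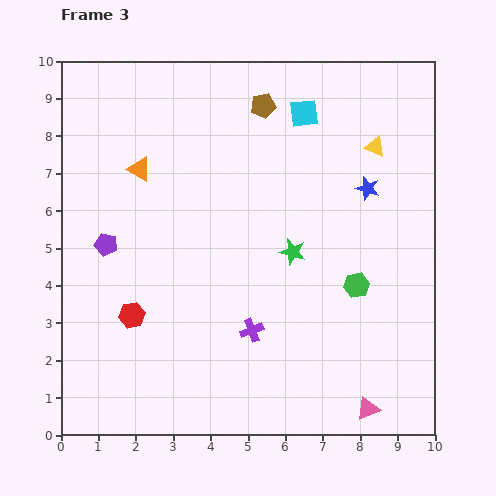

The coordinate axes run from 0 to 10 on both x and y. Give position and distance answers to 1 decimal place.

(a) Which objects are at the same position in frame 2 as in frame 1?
none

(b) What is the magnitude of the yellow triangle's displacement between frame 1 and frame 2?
3.3

The yellow triangle moved from (9.2, 1.1) to (8.8, 4.4), a distance of √(0.4² + 3.3²) ≈ 3.3.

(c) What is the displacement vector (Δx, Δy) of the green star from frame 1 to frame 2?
(2.3, -1.8)

The green star was at (1.6, 8.6) in frame 1 and (3.9, 6.8) in frame 2.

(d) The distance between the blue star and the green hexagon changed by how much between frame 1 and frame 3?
-3.3

Distance in frame 1: 5.9. Distance in frame 3: 2.6.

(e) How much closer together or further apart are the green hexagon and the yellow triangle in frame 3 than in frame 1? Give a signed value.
-3.7

Distance in frame 1: 7.4. Distance in frame 3: 3.7.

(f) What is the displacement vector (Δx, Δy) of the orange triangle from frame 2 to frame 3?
(-0.7, 1.9)

The orange triangle was at (2.8, 5.2) in frame 2 and (2.1, 7.1) in frame 3.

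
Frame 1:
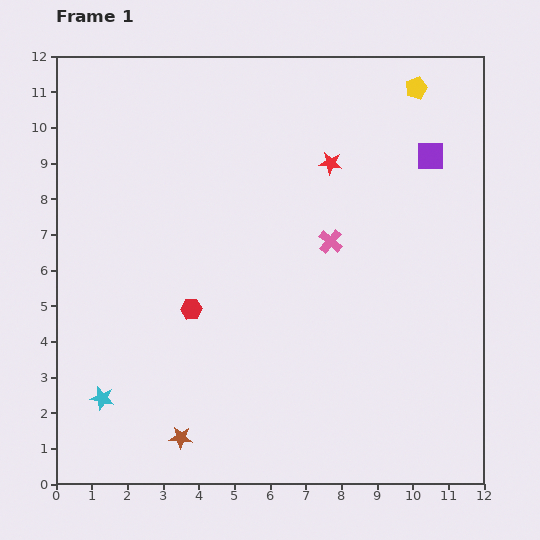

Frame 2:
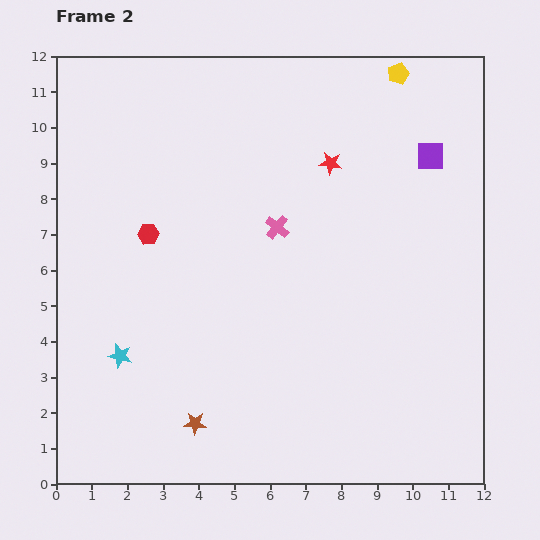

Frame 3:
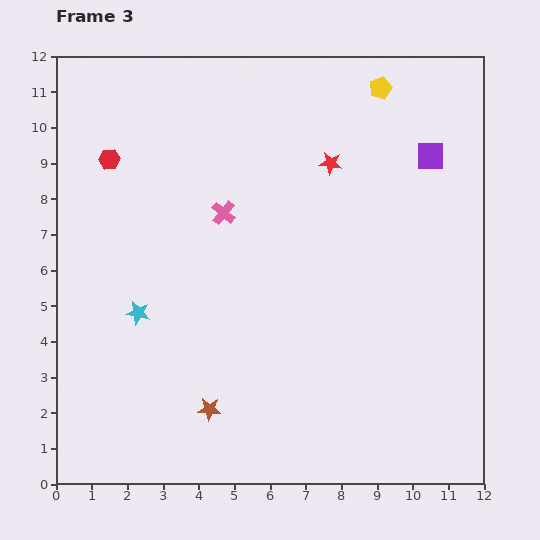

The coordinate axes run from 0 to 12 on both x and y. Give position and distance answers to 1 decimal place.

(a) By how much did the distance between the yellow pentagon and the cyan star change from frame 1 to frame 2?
-1.3

Distance in frame 1: 12.4. Distance in frame 2: 11.1.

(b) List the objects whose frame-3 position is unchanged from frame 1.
the purple square, the red star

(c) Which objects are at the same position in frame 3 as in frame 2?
the purple square, the red star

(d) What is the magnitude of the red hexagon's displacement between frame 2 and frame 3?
2.4

The red hexagon moved from (2.6, 7.0) to (1.5, 9.1), a distance of √(1.1² + 2.1²) ≈ 2.4.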